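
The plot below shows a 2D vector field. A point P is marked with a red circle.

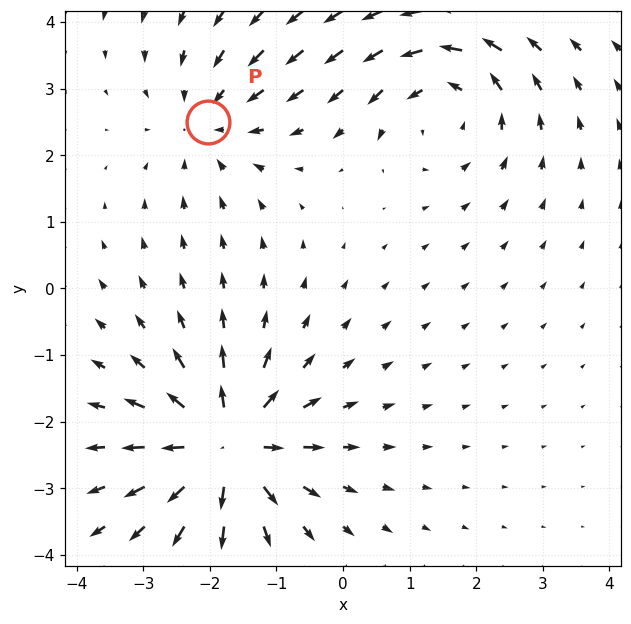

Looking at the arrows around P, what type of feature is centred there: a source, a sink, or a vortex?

sink

At P (-2.0, 2.5) the arrows converge inward. Divergence about -3, curl ≈0 — negative divergence with near-zero curl is a sink.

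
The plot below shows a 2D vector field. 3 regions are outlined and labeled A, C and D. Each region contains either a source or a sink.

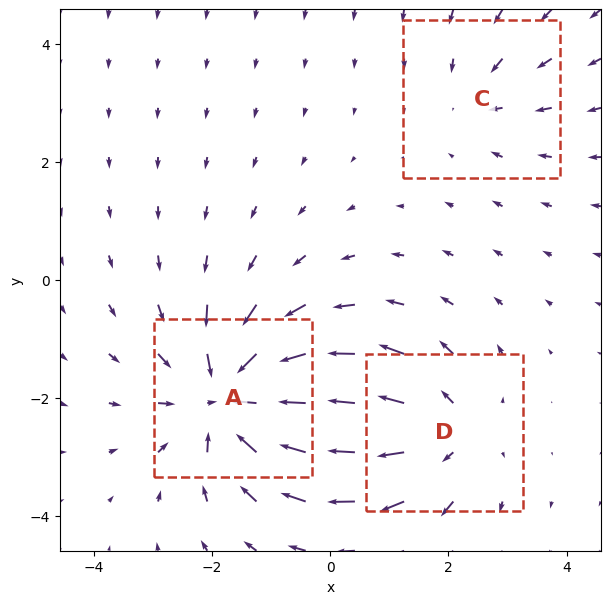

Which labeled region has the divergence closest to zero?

Divergence at each region's feature centre — A: about -5, C: about -2, D: about +3. Region C is closest to zero.

C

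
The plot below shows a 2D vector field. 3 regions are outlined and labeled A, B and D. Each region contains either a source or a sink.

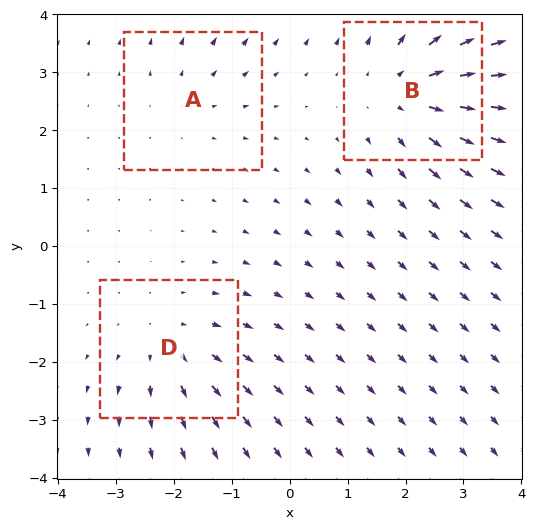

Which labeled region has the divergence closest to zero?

Divergence at each region's feature centre — A: about +2, B: about +4, D: about +3. Region A is closest to zero.

A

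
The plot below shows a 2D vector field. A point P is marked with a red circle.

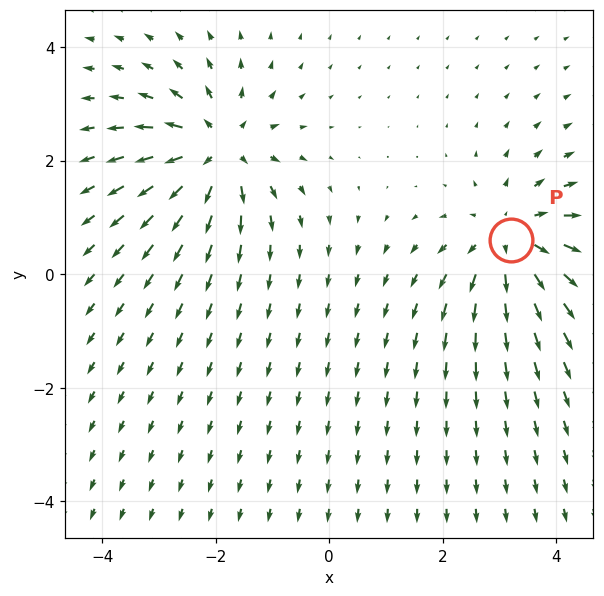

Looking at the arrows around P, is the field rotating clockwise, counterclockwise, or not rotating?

Near P at (3.2, 0.6) the arrows show no circulation. The curl there is ≈0.

not rotating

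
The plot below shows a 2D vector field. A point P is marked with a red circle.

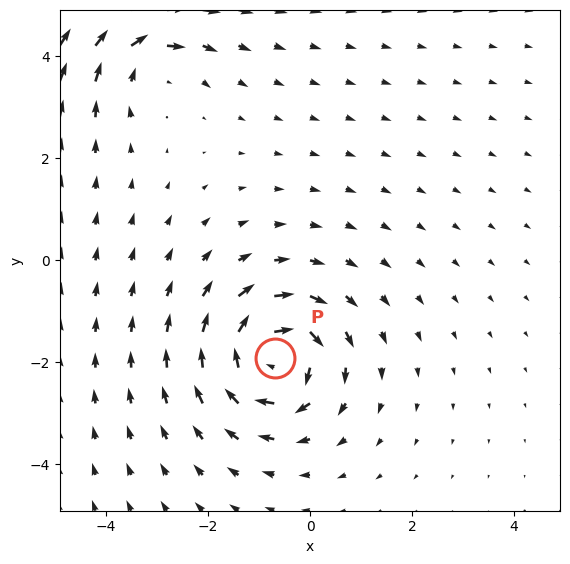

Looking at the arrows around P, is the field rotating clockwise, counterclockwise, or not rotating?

clockwise

Near P at (-0.7, -1.9) the arrows circulate clockwise. The curl (z-component) there is about -6; negative curl means clockwise rotation.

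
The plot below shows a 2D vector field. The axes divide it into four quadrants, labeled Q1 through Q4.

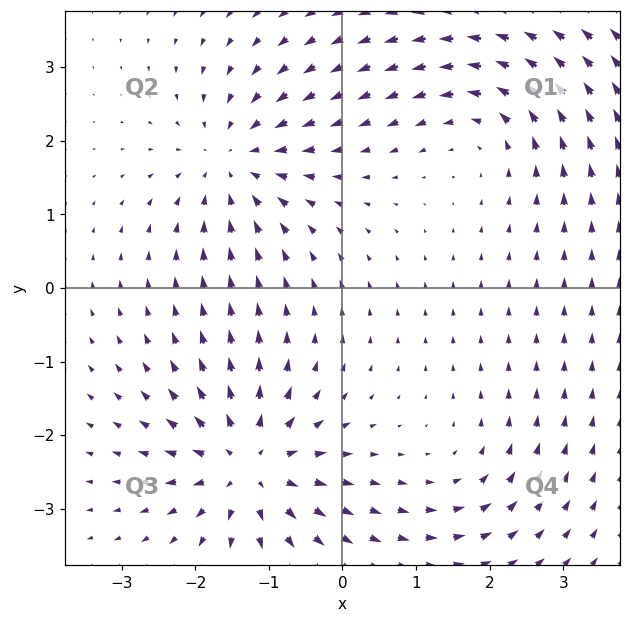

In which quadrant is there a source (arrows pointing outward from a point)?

Q3

The source sits at approximately (-1.3, -2.4), which lies in quadrant Q3. The divergence there is about +7, positive as expected for a source.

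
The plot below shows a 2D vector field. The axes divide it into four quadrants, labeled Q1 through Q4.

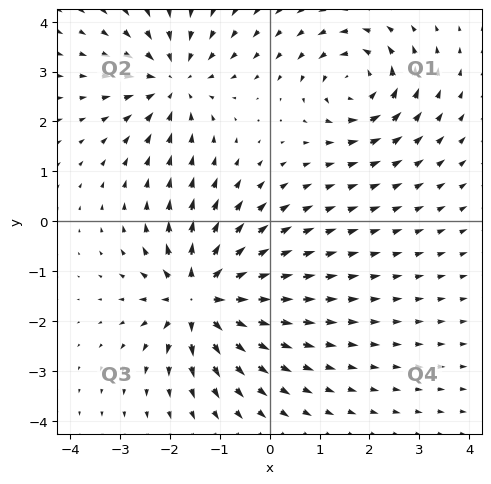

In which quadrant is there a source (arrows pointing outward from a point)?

Q3

The source sits at approximately (-1.4, -1.5), which lies in quadrant Q3. The divergence there is about +6, positive as expected for a source.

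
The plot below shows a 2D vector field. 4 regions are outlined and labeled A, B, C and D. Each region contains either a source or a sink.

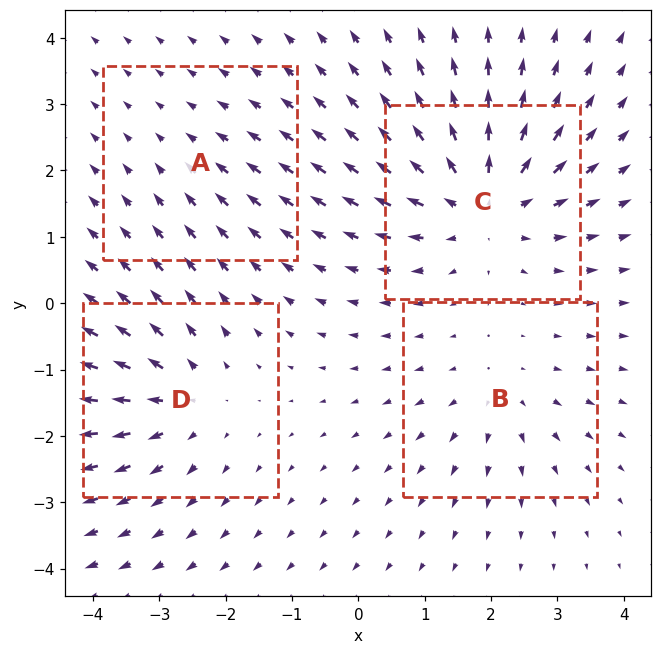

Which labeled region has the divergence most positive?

C

Divergence at each region's feature centre — A: about -2, B: about +3, C: about +7, D: about +5. Region C is most positive.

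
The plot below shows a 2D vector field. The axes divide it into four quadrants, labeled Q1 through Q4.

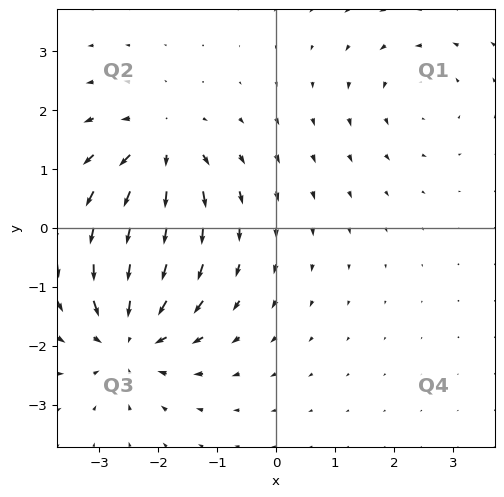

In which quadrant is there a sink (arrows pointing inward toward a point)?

The sink sits at approximately (-2.5, -1.8), which lies in quadrant Q3. The divergence there is about -5, negative as expected for a sink.

Q3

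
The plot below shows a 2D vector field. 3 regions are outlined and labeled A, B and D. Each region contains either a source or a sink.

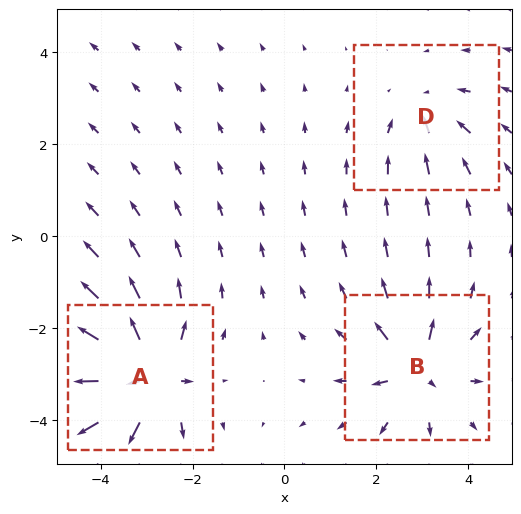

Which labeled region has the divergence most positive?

A

Divergence at each region's feature centre — A: about +6, B: about +4, D: about -3. Region A is most positive.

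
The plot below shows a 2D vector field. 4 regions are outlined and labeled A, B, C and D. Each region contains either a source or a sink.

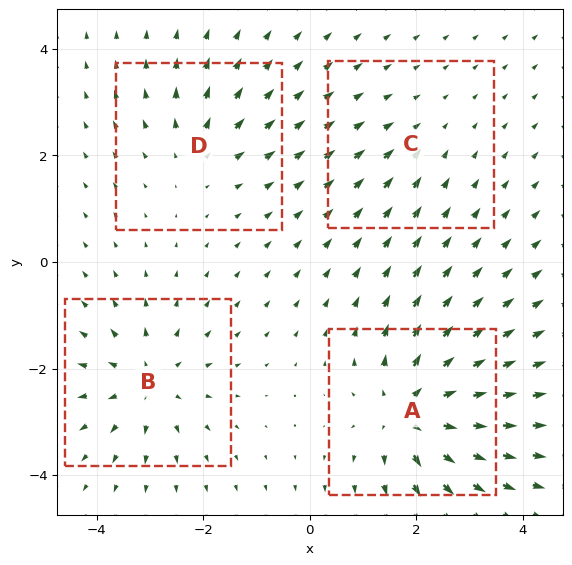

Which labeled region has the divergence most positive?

Divergence at each region's feature centre — A: about +7, B: about +5, C: about -2, D: about +4. Region A is most positive.

A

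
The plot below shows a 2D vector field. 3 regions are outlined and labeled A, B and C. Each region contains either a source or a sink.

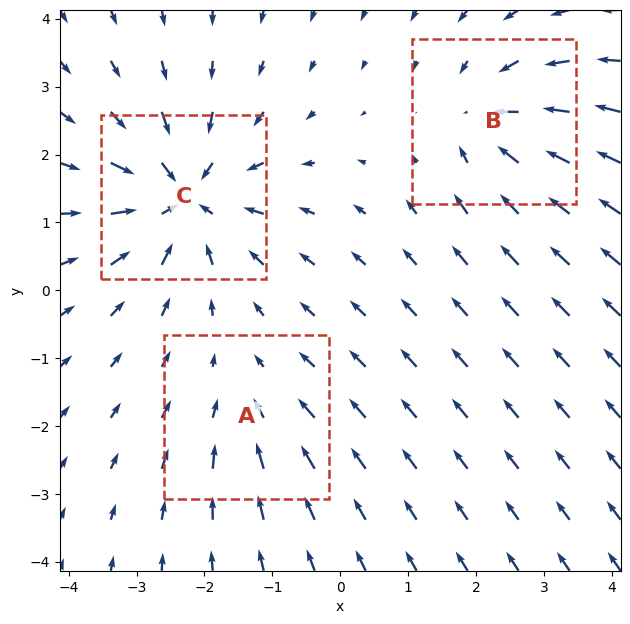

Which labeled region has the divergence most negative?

C

Divergence at each region's feature centre — A: about -2, B: about -3, C: about -5. Region C is most negative.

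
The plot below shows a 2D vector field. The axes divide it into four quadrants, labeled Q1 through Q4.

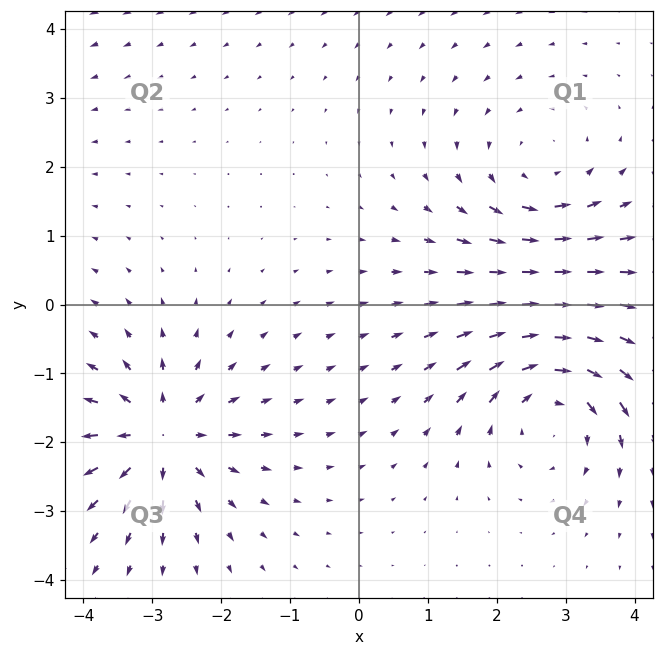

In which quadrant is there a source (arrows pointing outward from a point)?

Q3

The source sits at approximately (-2.9, -1.9), which lies in quadrant Q3. The divergence there is about +4, positive as expected for a source.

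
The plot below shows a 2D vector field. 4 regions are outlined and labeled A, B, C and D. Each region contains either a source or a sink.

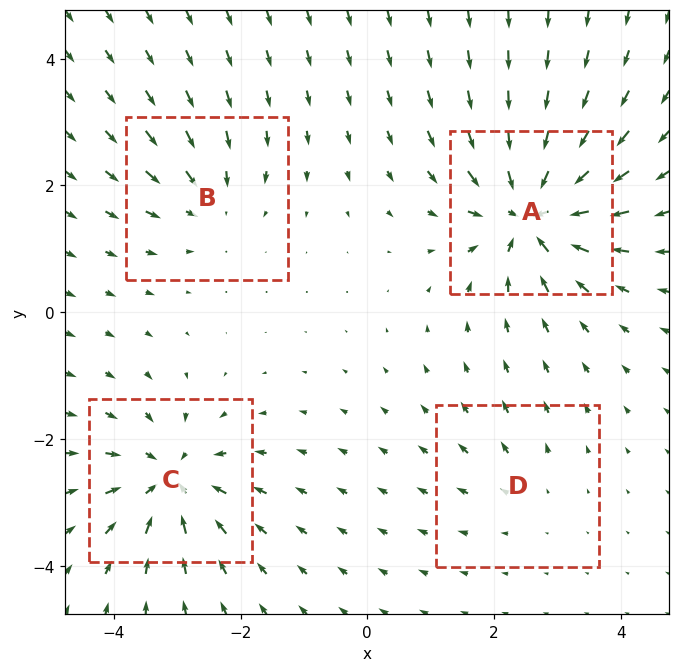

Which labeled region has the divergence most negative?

A

Divergence at each region's feature centre — A: about -9, B: about -4, C: about -6, D: about +2. Region A is most negative.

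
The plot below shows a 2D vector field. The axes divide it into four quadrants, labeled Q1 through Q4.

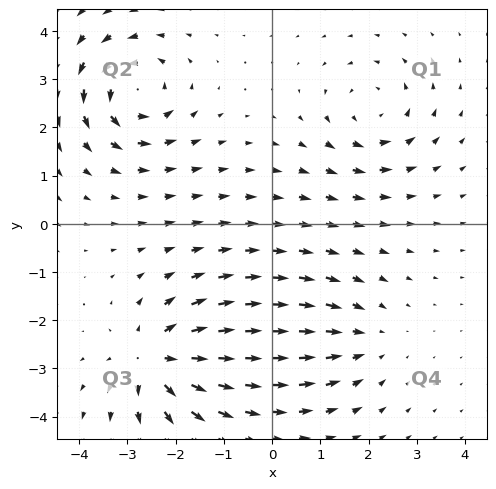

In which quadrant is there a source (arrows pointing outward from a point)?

Q3

The source sits at approximately (-2.4, -2.8), which lies in quadrant Q3. The divergence there is about +6, positive as expected for a source.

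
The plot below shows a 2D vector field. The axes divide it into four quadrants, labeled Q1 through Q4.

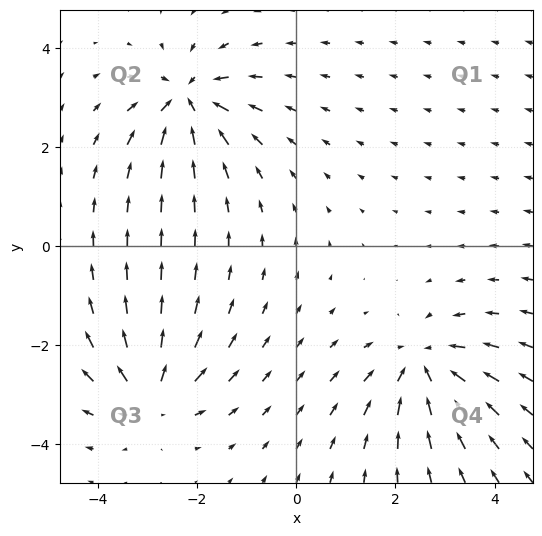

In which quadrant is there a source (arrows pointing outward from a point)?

Q3

The source sits at approximately (-2.9, -3.0), which lies in quadrant Q3. The divergence there is about +5, positive as expected for a source.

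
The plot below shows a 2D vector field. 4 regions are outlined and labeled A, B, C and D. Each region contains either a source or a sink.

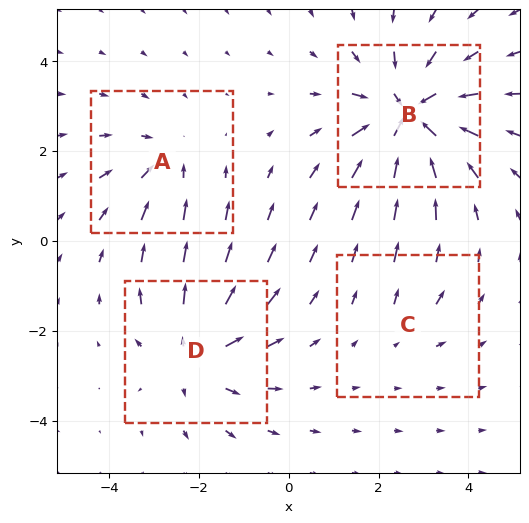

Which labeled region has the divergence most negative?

B

Divergence at each region's feature centre — A: about -3, B: about -6, C: about +2, D: about +4. Region B is most negative.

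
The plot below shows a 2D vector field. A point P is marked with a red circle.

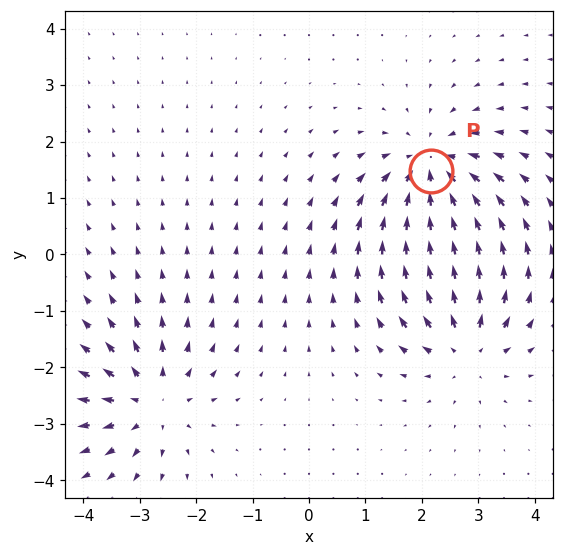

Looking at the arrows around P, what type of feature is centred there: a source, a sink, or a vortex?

sink

At P (2.2, 1.5) the arrows converge inward. Divergence about -4, curl ≈0 — negative divergence with near-zero curl is a sink.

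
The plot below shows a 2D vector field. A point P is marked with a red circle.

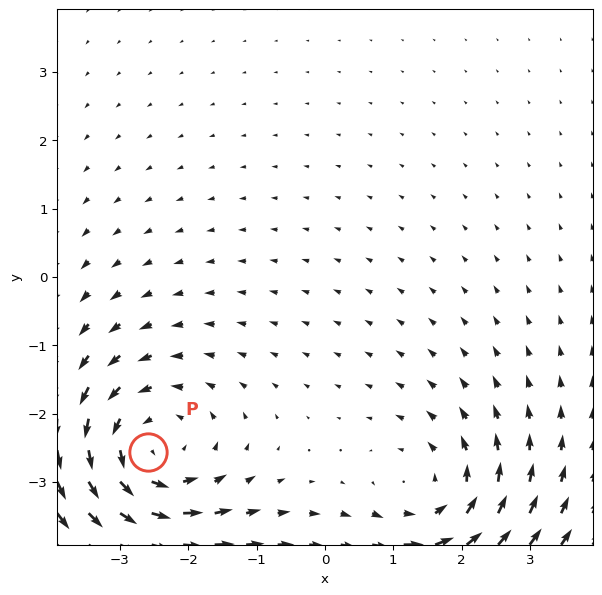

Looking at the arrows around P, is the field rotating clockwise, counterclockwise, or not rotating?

counterclockwise

Near P at (-2.6, -2.6) the arrows circulate counterclockwise. The curl (z-component) there is about +4; positive curl means counterclockwise rotation.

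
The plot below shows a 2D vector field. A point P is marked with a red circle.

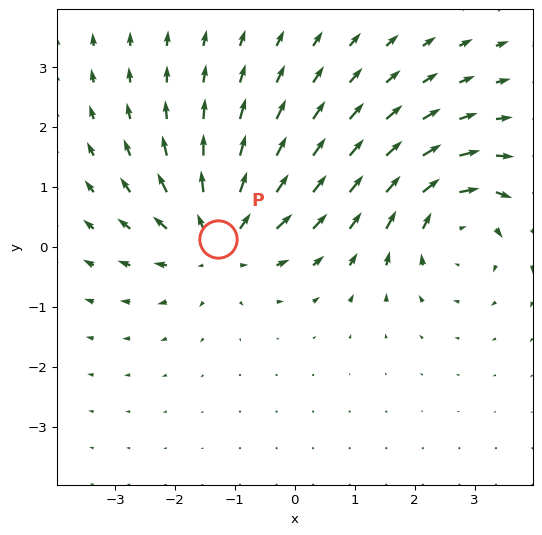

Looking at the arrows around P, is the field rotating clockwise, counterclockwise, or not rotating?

not rotating

Near P at (-1.3, 0.1) the arrows show no circulation. The curl there is ≈0.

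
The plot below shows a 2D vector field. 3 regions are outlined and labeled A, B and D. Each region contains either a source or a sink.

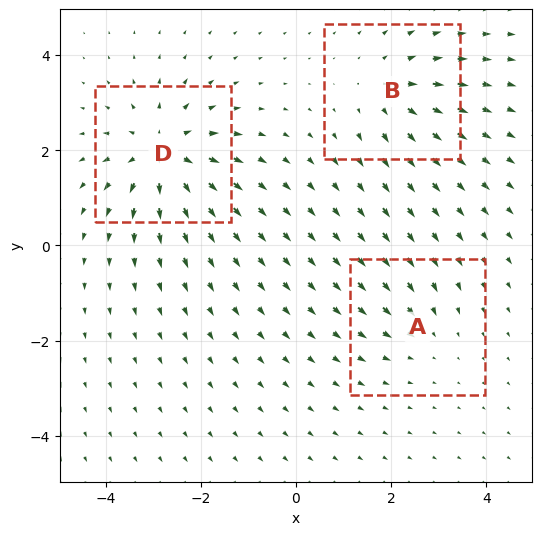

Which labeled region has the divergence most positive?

D

Divergence at each region's feature centre — A: about -2, B: about +3, D: about +5. Region D is most positive.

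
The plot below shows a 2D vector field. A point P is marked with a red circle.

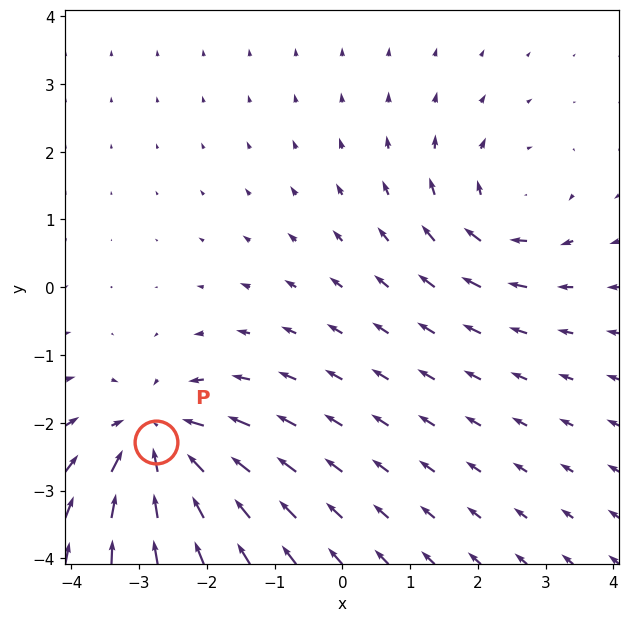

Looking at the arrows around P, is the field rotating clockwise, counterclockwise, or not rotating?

not rotating

Near P at (-2.7, -2.3) the arrows show no circulation. The curl there is ≈0.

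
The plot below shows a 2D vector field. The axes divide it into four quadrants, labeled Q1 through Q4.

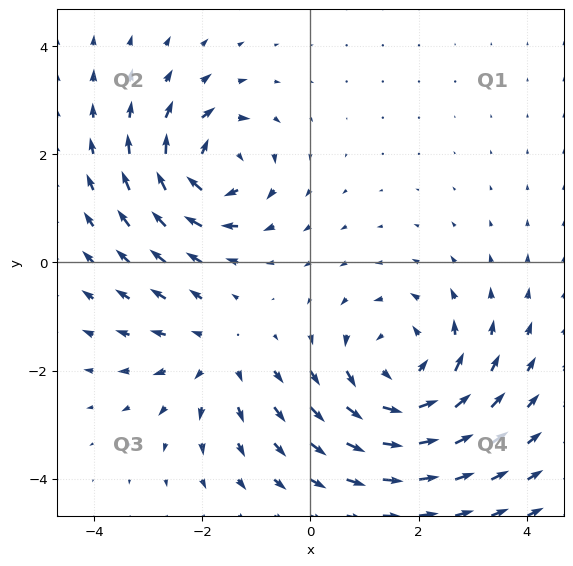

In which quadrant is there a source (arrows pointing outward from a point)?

Q3

The source sits at approximately (-1.7, -1.7), which lies in quadrant Q3. The divergence there is about +2, positive as expected for a source.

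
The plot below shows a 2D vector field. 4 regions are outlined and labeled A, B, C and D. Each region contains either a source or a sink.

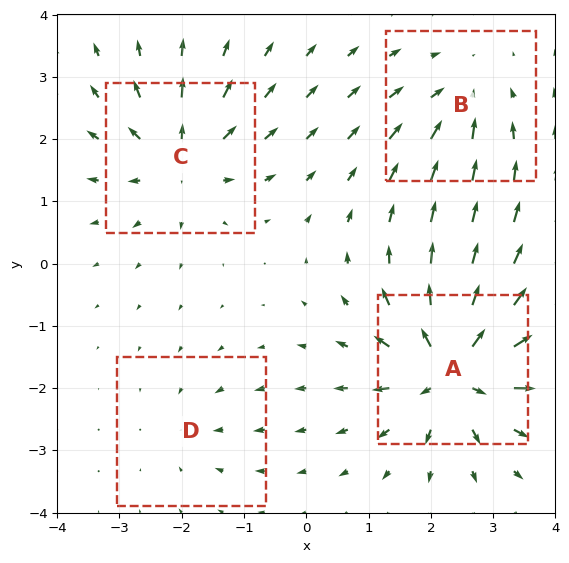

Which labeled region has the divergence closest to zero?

D

Divergence at each region's feature centre — A: about +9, B: about -4, C: about +6, D: about -3. Region D is closest to zero.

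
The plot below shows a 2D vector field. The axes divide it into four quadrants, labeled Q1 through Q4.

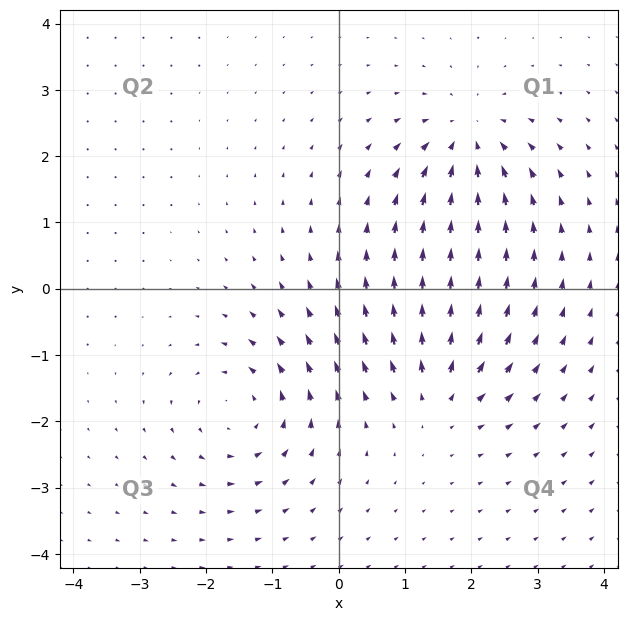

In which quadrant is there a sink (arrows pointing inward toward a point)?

Q1

The sink sits at approximately (1.9, 2.3), which lies in quadrant Q1. The divergence there is about -5, negative as expected for a sink.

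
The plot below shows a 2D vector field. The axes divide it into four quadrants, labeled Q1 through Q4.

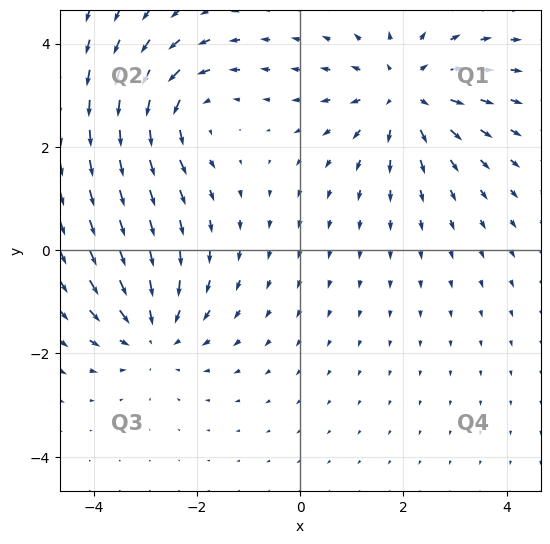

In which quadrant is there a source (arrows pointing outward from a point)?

The source sits at approximately (2.0, 3.0), which lies in quadrant Q1. The divergence there is about +4, positive as expected for a source.

Q1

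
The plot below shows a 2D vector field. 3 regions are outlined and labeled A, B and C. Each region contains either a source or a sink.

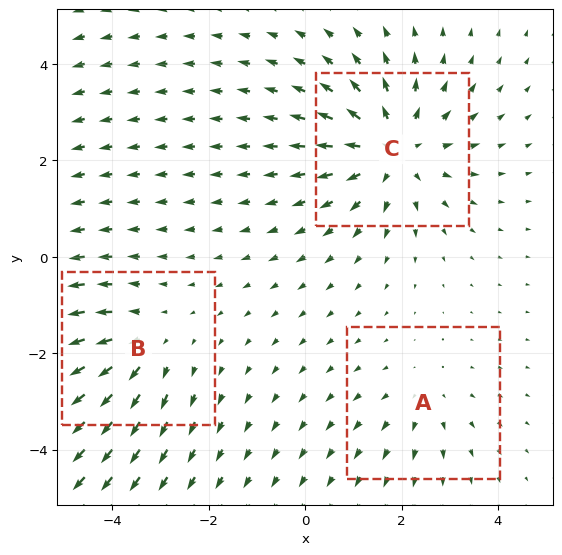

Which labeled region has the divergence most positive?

Divergence at each region's feature centre — A: about +2, B: about +3, C: about +4. Region C is most positive.

C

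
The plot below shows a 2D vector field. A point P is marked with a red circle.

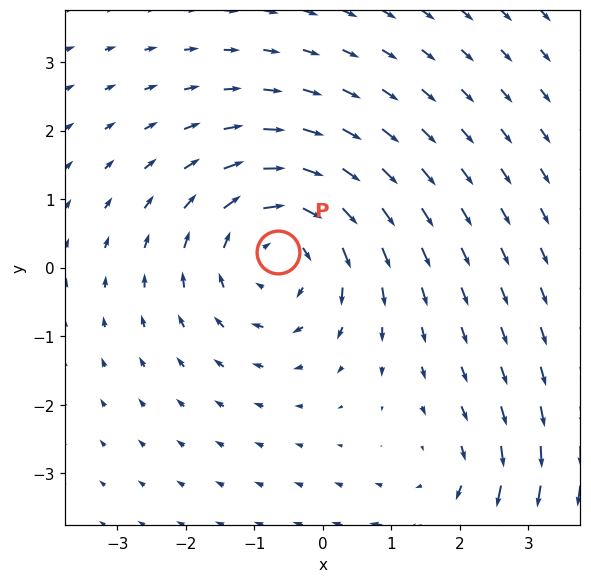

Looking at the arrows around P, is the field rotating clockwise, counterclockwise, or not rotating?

Near P at (-0.7, 0.2) the arrows circulate clockwise. The curl (z-component) there is about -4; negative curl means clockwise rotation.

clockwise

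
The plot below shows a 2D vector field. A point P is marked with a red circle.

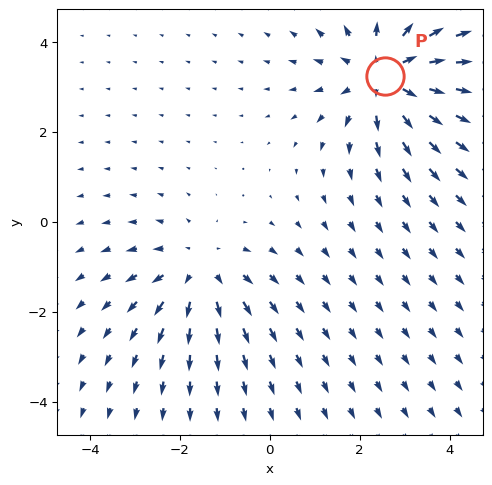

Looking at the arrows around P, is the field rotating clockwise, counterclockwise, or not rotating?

Near P at (2.6, 3.2) the arrows show no circulation. The curl there is ≈0.

not rotating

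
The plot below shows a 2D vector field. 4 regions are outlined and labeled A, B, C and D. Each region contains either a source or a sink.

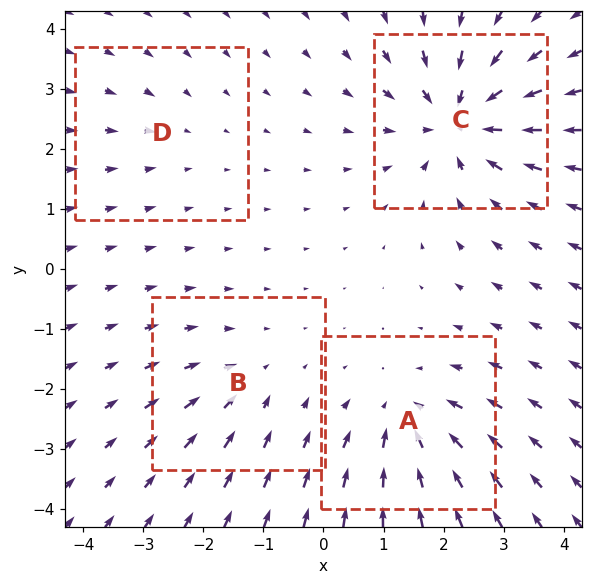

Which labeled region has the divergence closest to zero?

D

Divergence at each region's feature centre — A: about -5, B: about -3, C: about -7, D: about -2. Region D is closest to zero.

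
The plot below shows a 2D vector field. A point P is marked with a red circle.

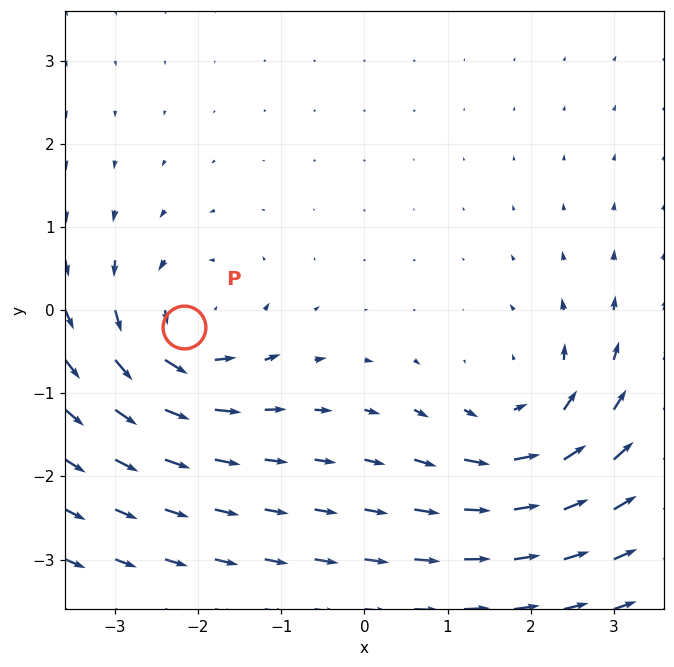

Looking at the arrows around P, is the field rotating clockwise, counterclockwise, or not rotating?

Near P at (-2.2, -0.2) the arrows circulate counterclockwise. The curl (z-component) there is about +5; positive curl means counterclockwise rotation.

counterclockwise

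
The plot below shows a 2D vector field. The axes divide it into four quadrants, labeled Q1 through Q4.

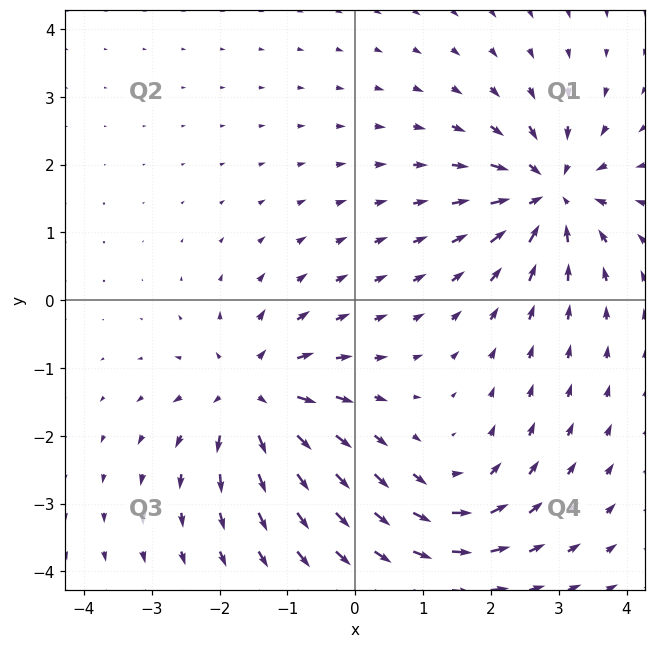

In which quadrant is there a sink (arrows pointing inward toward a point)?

The sink sits at approximately (2.9, 1.6), which lies in quadrant Q1. The divergence there is about -5, negative as expected for a sink.

Q1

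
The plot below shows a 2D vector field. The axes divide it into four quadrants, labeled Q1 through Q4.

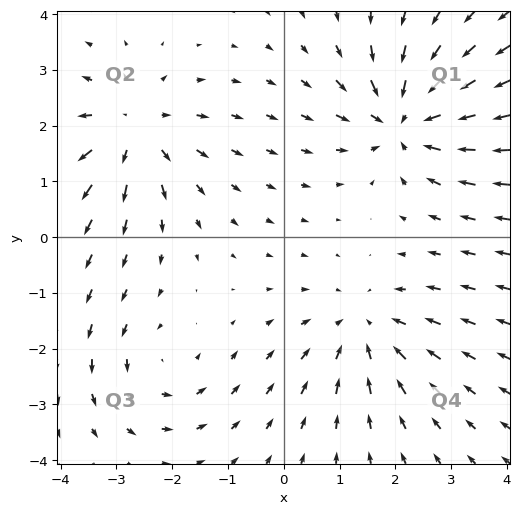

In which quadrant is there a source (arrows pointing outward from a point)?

Q2

The source sits at approximately (-2.7, 1.9), which lies in quadrant Q2. The divergence there is about +4, positive as expected for a source.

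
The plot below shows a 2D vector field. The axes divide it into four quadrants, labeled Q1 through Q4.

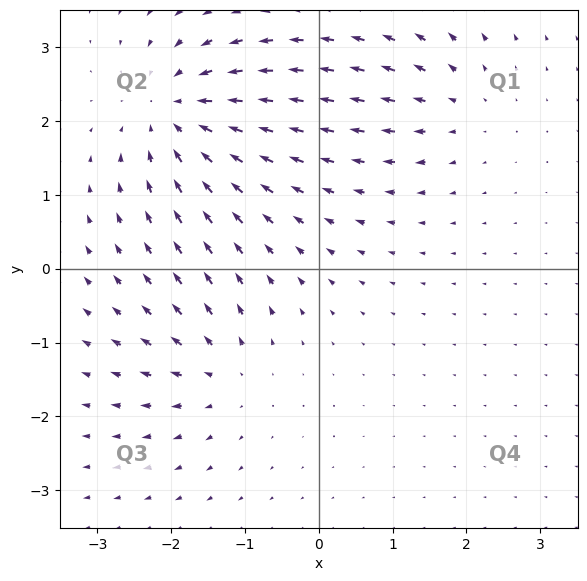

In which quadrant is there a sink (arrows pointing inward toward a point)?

Q2

The sink sits at approximately (-1.9, 2.1), which lies in quadrant Q2. The divergence there is about -5, negative as expected for a sink.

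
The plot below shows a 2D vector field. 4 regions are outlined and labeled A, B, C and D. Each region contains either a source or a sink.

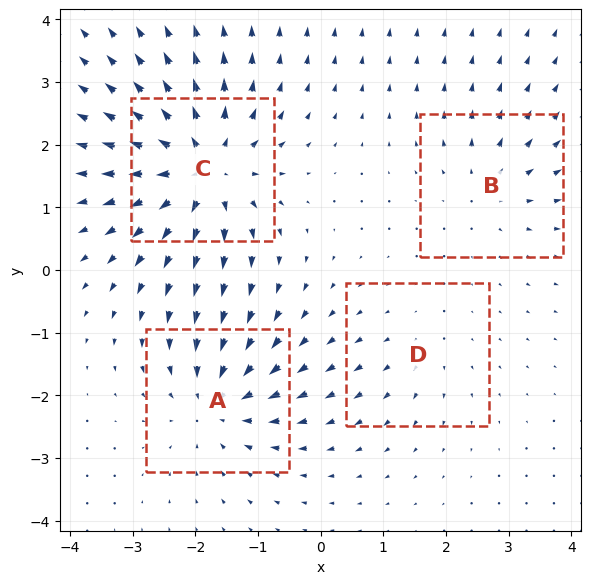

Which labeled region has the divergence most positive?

Divergence at each region's feature centre — A: about -6, B: about +4, C: about +8, D: about +2. Region C is most positive.

C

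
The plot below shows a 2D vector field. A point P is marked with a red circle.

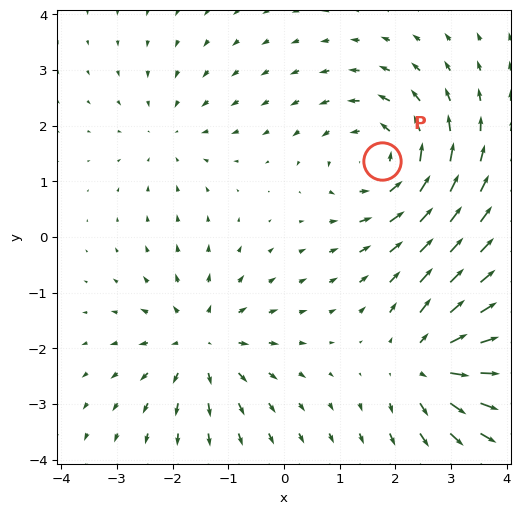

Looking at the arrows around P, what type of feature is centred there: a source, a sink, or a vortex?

At P (1.8, 1.4) the arrows circulate counterclockwise. Divergence ≈0, curl about +5 — near-zero divergence with nonzero curl is a vortex.

vortex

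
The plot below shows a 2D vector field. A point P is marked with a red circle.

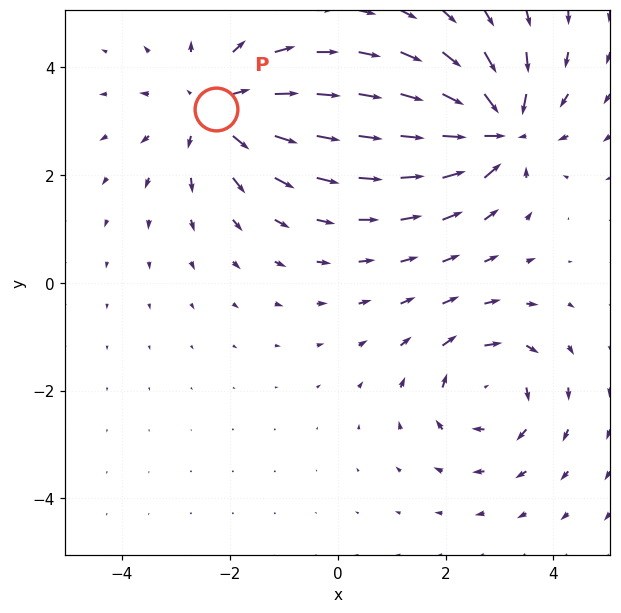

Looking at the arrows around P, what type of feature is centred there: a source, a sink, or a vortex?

At P (-2.3, 3.2) the arrows spread outward. Divergence about +4, curl ≈0 — positive divergence with near-zero curl is a source.

source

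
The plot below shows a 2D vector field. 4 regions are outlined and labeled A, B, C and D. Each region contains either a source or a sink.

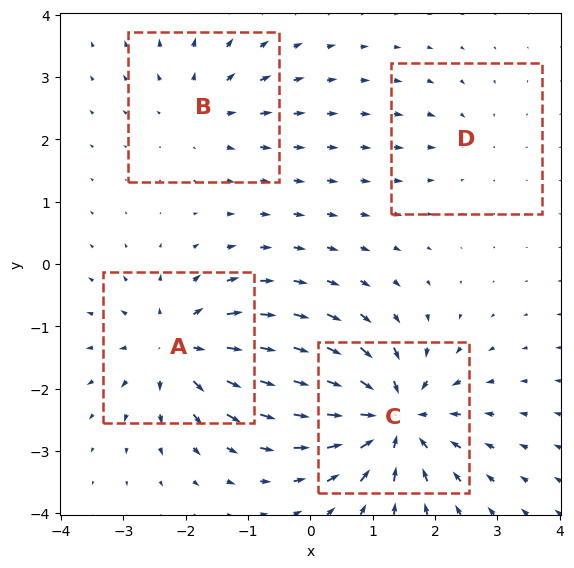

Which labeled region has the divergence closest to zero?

Divergence at each region's feature centre — A: about +6, B: about +4, C: about -8, D: about -2. Region D is closest to zero.

D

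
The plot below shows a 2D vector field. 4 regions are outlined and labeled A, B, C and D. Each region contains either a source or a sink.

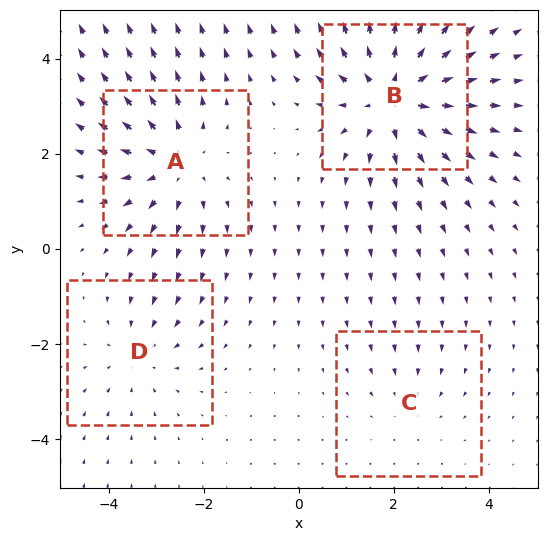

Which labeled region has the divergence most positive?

Divergence at each region's feature centre — A: about +4, B: about +6, C: about -2, D: about -3. Region B is most positive.

B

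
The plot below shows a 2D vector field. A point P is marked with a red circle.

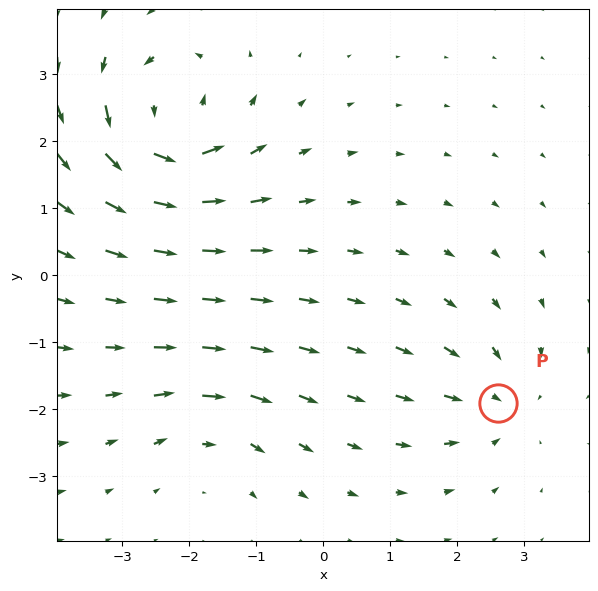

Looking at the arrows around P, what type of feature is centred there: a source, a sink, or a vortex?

At P (2.6, -1.9) the arrows converge inward. Divergence about -3, curl ≈0 — negative divergence with near-zero curl is a sink.

sink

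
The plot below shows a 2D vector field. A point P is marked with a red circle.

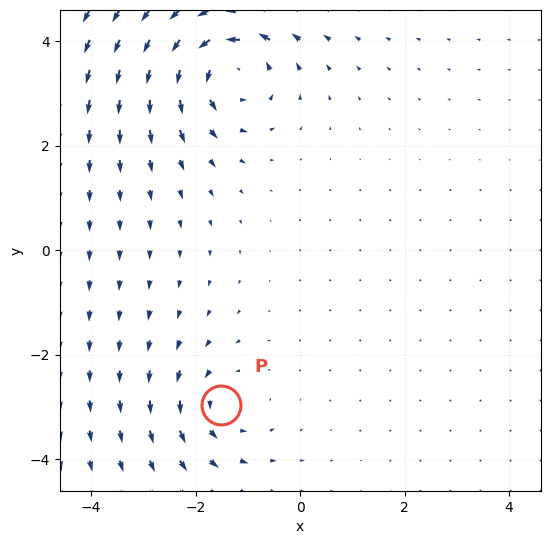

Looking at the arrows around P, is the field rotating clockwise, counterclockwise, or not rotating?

counterclockwise

Near P at (-1.5, -3.0) the arrows circulate counterclockwise. The curl (z-component) there is about +3; positive curl means counterclockwise rotation.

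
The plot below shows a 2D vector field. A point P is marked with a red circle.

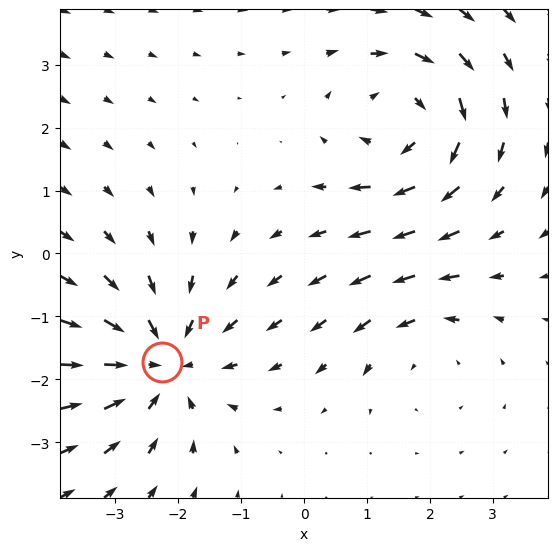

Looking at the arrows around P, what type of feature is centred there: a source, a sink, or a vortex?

At P (-2.3, -1.7) the arrows converge inward. Divergence about -4, curl ≈0 — negative divergence with near-zero curl is a sink.

sink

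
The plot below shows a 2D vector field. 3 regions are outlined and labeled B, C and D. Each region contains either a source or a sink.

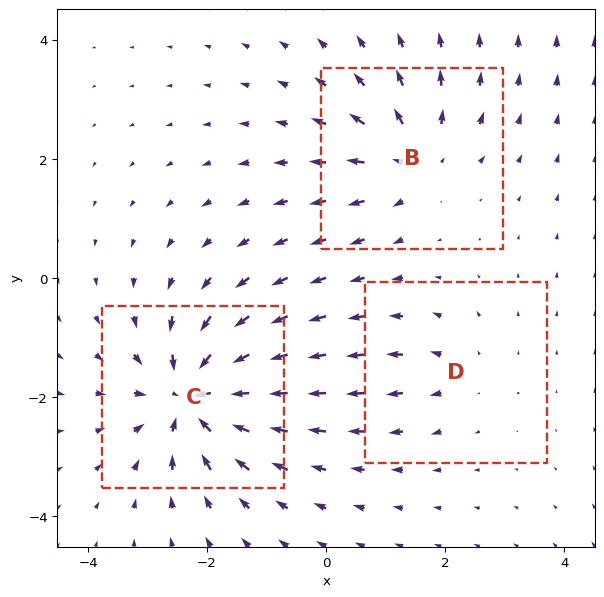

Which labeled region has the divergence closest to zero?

Divergence at each region's feature centre — B: about +4, C: about -6, D: about +2. Region D is closest to zero.

D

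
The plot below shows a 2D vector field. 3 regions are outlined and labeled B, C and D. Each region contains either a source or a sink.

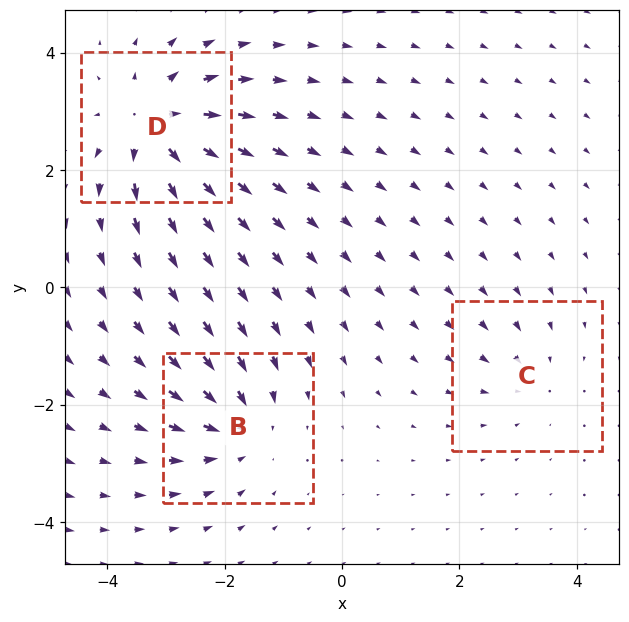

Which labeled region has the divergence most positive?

Divergence at each region's feature centre — B: about -4, C: about -2, D: about +5. Region D is most positive.

D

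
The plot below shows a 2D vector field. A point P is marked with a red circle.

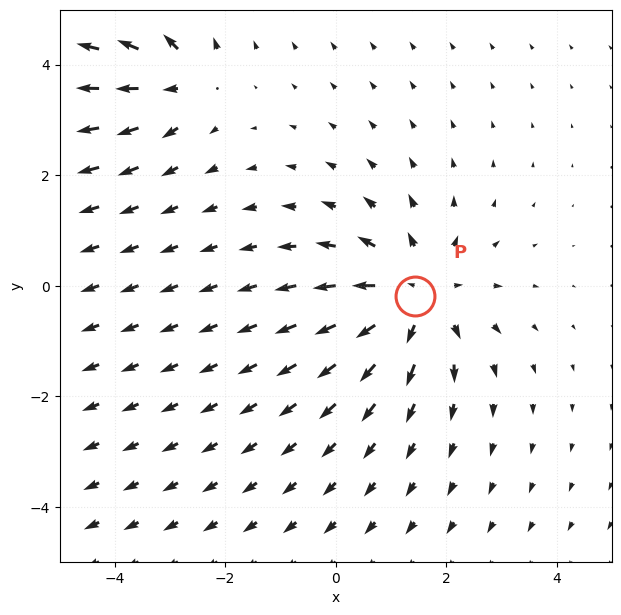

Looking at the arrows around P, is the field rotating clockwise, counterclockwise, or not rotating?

not rotating

Near P at (1.4, -0.2) the arrows show no circulation. The curl there is ≈0.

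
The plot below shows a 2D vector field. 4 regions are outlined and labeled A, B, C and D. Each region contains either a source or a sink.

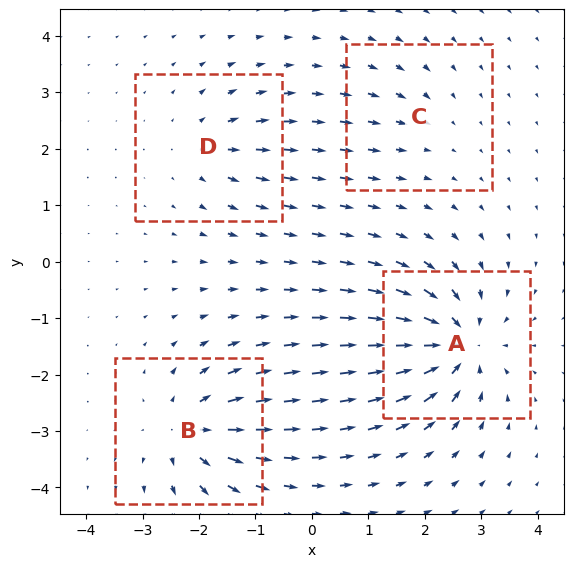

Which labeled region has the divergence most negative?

Divergence at each region's feature centre — A: about -8, B: about +6, C: about -2, D: about +4. Region A is most negative.

A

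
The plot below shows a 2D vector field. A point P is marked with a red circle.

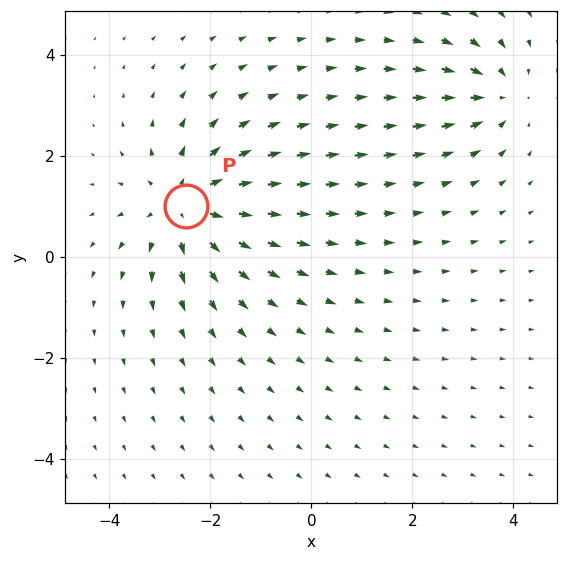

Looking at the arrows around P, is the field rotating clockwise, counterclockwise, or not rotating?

Near P at (-2.5, 1.0) the arrows show no circulation. The curl there is ≈0.

not rotating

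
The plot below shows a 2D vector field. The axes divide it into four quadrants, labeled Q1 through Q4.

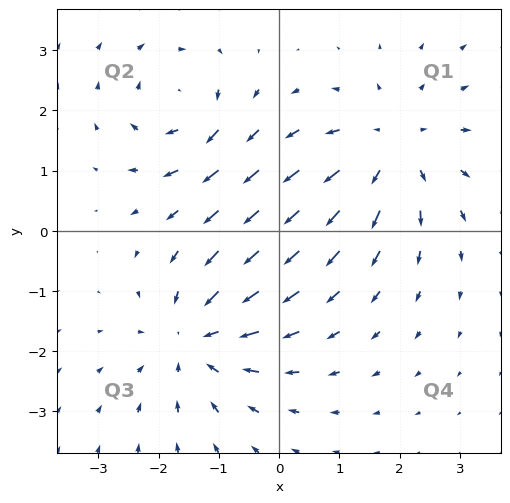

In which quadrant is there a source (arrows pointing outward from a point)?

Q1

The source sits at approximately (1.9, 1.4), which lies in quadrant Q1. The divergence there is about +4, positive as expected for a source.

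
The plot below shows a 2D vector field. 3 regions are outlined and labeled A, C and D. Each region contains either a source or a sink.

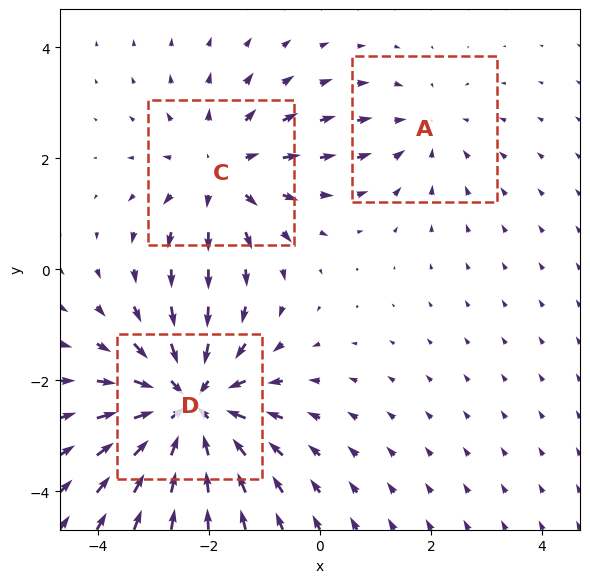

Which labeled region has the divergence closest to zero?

A

Divergence at each region's feature centre — A: about -2, C: about +3, D: about -4. Region A is closest to zero.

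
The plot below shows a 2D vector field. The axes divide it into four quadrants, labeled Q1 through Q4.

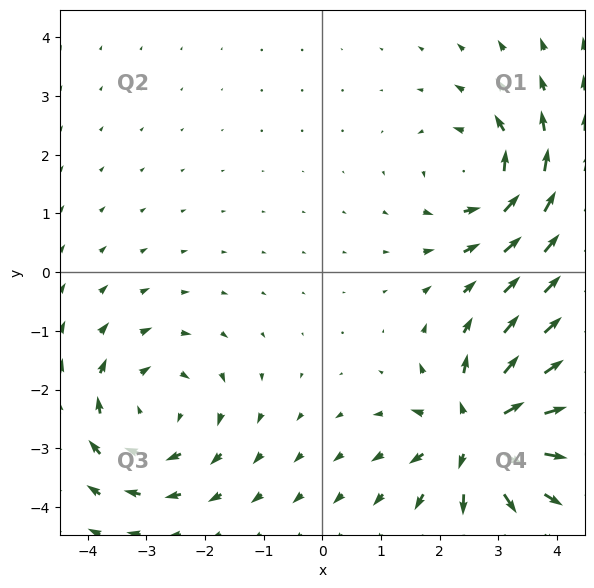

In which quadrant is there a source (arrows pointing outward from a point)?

Q4

The source sits at approximately (2.7, -2.7), which lies in quadrant Q4. The divergence there is about +7, positive as expected for a source.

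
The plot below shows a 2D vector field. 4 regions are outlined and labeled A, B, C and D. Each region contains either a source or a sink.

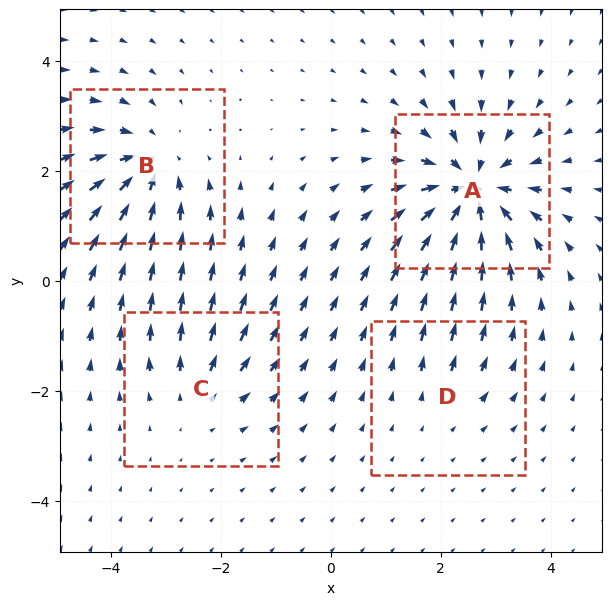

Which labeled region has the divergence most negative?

Divergence at each region's feature centre — A: about -8, B: about -6, C: about +3, D: about +2. Region A is most negative.

A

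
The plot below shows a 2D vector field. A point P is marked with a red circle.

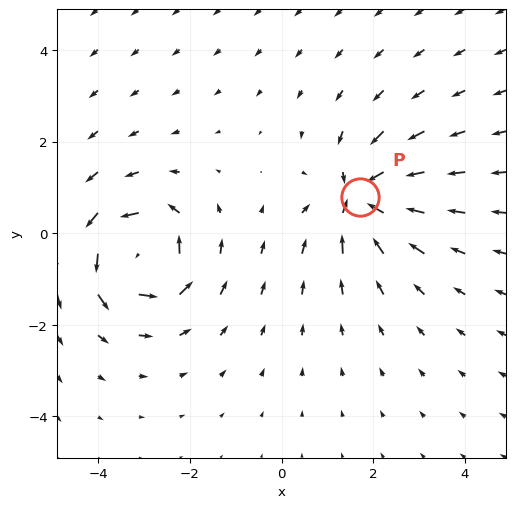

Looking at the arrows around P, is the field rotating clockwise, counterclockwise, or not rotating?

Near P at (1.7, 0.8) the arrows show no circulation. The curl there is ≈0.

not rotating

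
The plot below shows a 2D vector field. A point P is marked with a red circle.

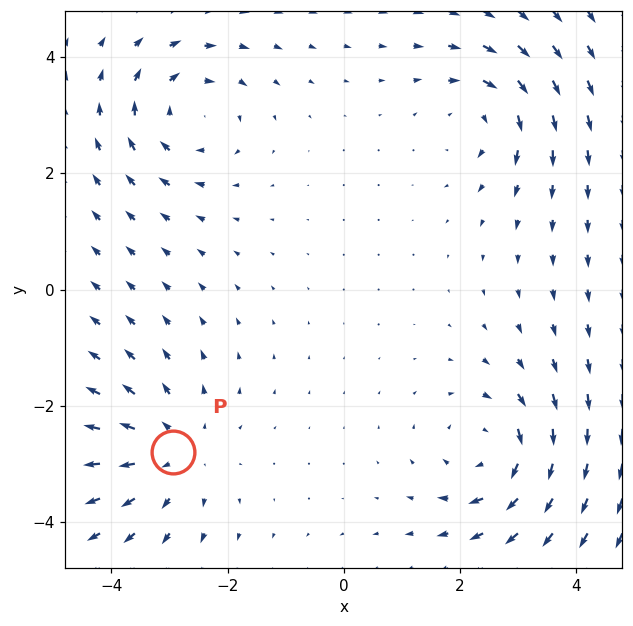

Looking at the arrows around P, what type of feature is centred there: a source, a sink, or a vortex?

source

At P (-2.9, -2.8) the arrows spread outward. Divergence about +4, curl ≈0 — positive divergence with near-zero curl is a source.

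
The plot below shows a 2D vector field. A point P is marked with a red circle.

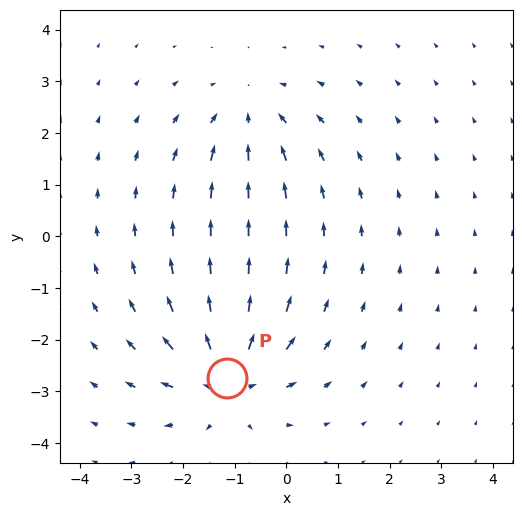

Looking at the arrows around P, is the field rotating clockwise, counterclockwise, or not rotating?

not rotating

Near P at (-1.2, -2.7) the arrows show no circulation. The curl there is ≈0.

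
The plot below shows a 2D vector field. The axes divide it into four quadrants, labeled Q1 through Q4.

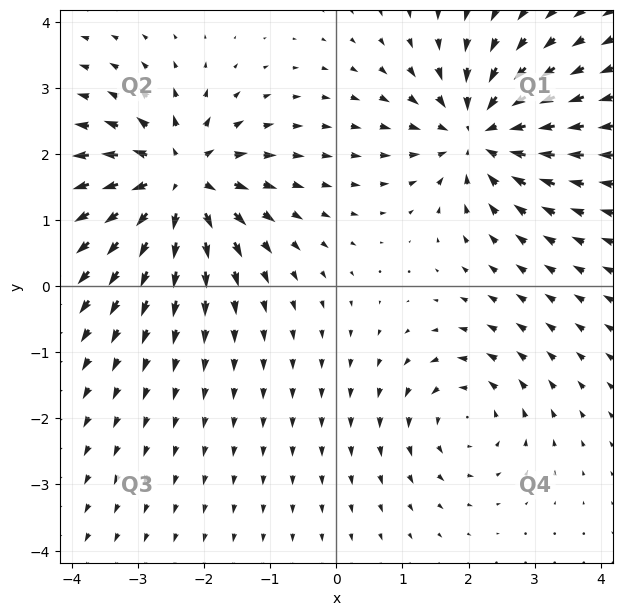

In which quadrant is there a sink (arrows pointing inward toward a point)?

Q1

The sink sits at approximately (2.2, 2.3), which lies in quadrant Q1. The divergence there is about -5, negative as expected for a sink.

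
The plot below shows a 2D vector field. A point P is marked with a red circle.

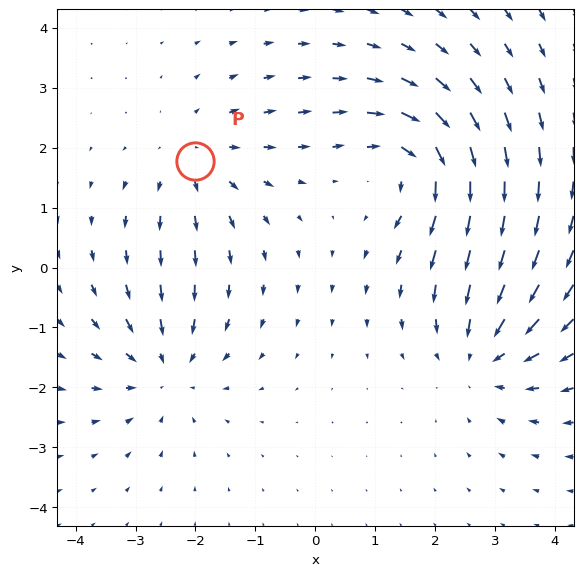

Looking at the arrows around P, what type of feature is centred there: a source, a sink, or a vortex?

source

At P (-2.0, 1.8) the arrows spread outward. Divergence about +3, curl ≈0 — positive divergence with near-zero curl is a source.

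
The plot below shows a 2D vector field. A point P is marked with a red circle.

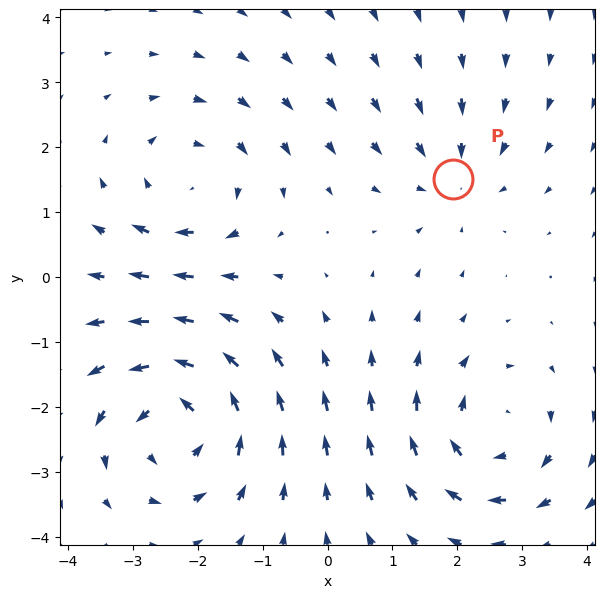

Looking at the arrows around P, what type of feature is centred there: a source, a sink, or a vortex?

At P (1.9, 1.5) the arrows converge inward. Divergence about -3, curl ≈0 — negative divergence with near-zero curl is a sink.

sink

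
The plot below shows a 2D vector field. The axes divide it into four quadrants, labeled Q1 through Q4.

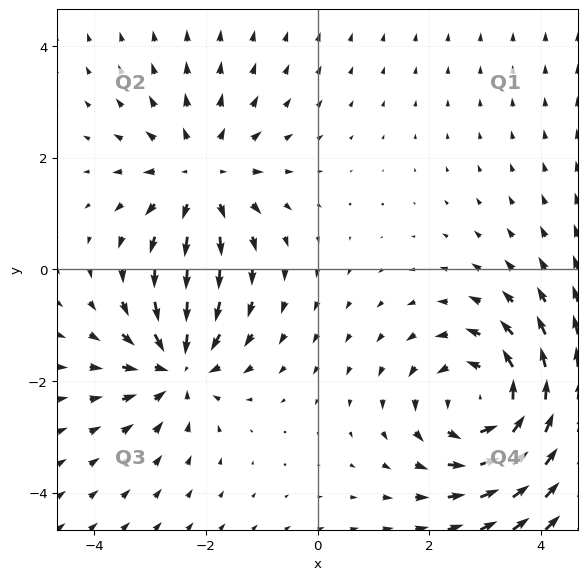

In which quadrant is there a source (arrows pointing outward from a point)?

Q2

The source sits at approximately (-2.1, 1.7), which lies in quadrant Q2. The divergence there is about +3, positive as expected for a source.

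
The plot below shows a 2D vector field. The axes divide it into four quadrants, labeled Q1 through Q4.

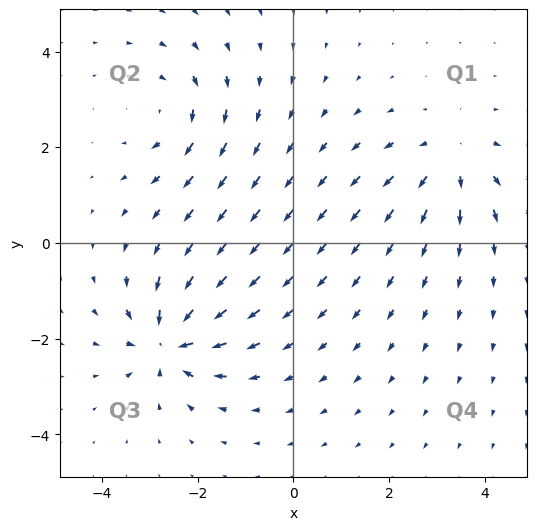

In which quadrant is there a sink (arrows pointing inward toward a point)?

The sink sits at approximately (-2.6, -2.1), which lies in quadrant Q3. The divergence there is about -5, negative as expected for a sink.

Q3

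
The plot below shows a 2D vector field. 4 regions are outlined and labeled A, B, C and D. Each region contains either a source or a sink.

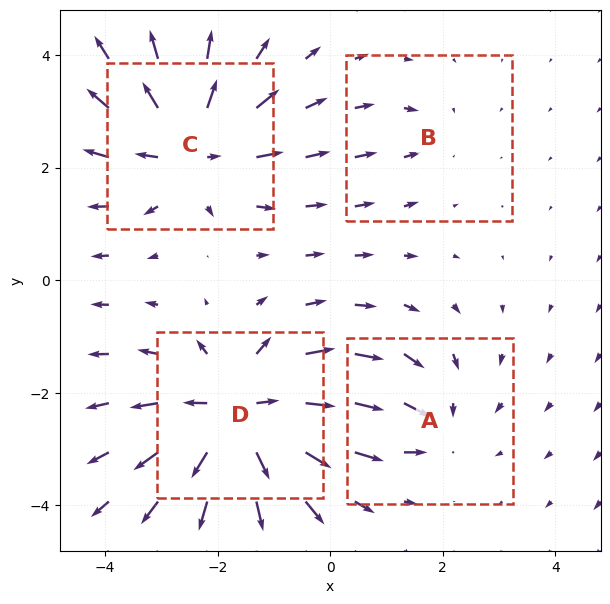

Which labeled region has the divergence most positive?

D

Divergence at each region's feature centre — A: about -3, B: about -2, C: about +5, D: about +7. Region D is most positive.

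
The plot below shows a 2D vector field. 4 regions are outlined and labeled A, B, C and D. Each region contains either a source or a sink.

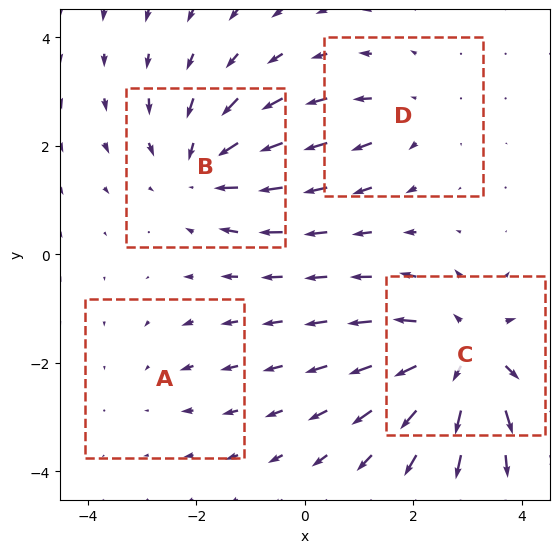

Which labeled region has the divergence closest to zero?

Divergence at each region's feature centre — A: about -2, B: about -4, C: about +6, D: about +3. Region A is closest to zero.

A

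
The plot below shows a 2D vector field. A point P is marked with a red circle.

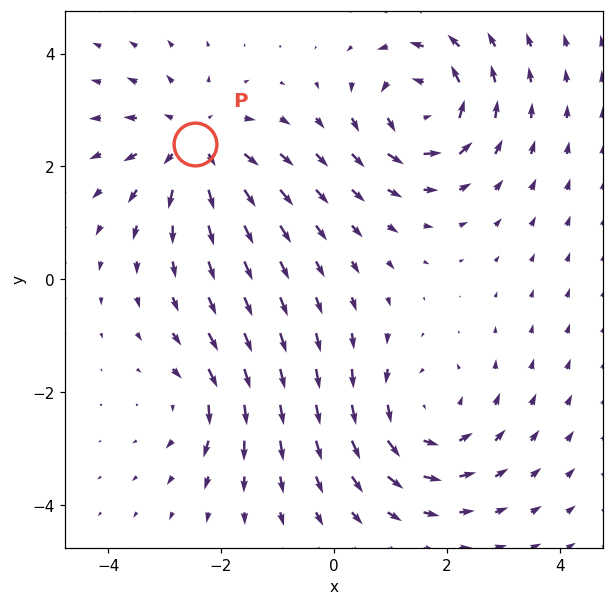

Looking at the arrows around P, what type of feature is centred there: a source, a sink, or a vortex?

source

At P (-2.5, 2.4) the arrows spread outward. Divergence about +5, curl ≈0 — positive divergence with near-zero curl is a source.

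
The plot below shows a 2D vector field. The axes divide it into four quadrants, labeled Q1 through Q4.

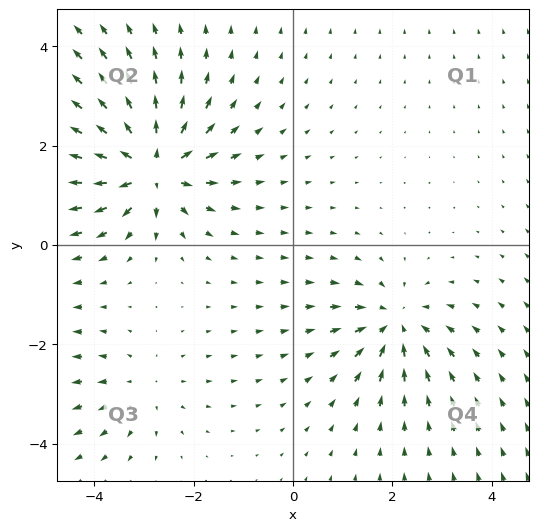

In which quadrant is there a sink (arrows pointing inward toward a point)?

Q4

The sink sits at approximately (2.1, -1.6), which lies in quadrant Q4. The divergence there is about -4, negative as expected for a sink.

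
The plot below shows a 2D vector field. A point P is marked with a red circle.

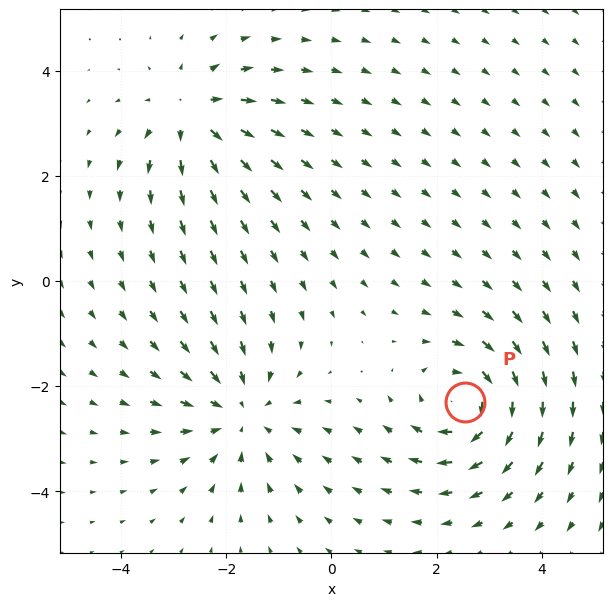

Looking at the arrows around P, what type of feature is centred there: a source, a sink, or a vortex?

At P (2.5, -2.3) the arrows circulate clockwise. Divergence ≈0, curl about -5 — near-zero divergence with nonzero curl is a vortex.

vortex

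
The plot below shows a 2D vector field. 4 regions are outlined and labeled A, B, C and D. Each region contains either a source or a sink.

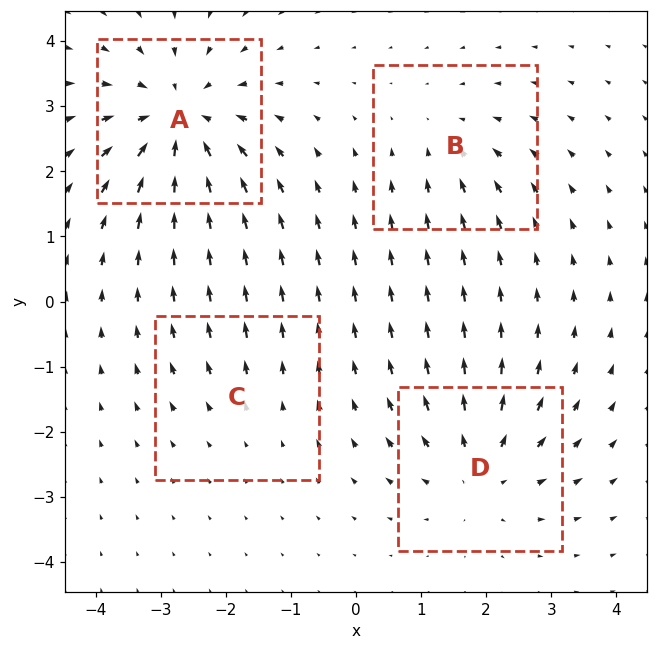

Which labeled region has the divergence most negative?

Divergence at each region's feature centre — A: about -6, B: about -3, C: about +2, D: about +4. Region A is most negative.

A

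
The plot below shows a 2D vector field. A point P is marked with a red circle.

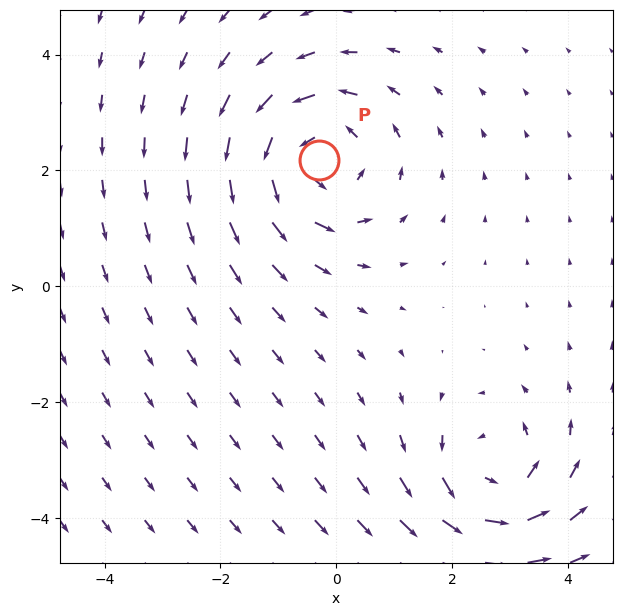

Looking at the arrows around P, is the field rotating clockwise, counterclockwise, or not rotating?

counterclockwise

Near P at (-0.3, 2.2) the arrows circulate counterclockwise. The curl (z-component) there is about +4; positive curl means counterclockwise rotation.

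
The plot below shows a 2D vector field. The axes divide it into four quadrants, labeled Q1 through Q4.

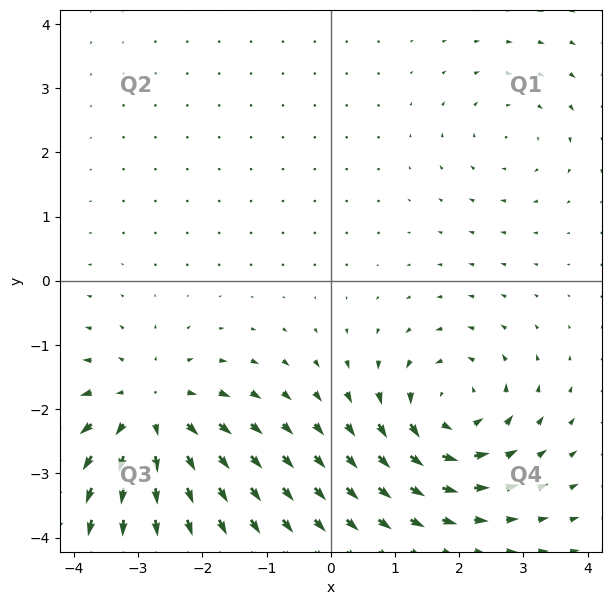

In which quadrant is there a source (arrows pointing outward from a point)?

Q3

The source sits at approximately (-2.8, -2.1), which lies in quadrant Q3. The divergence there is about +5, positive as expected for a source.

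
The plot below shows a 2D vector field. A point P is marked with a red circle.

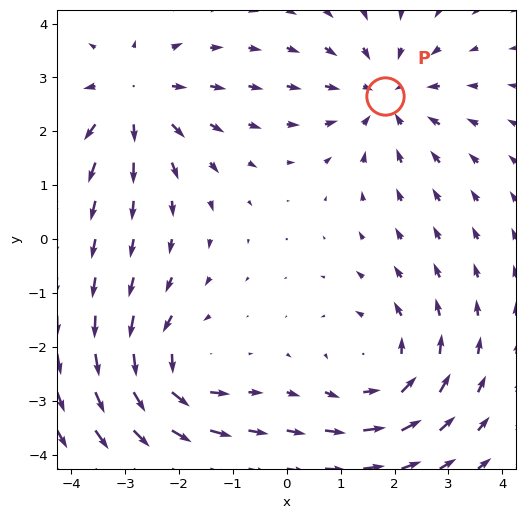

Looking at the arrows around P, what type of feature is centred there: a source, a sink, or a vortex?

sink

At P (1.8, 2.7) the arrows converge inward. Divergence about -4, curl ≈0 — negative divergence with near-zero curl is a sink.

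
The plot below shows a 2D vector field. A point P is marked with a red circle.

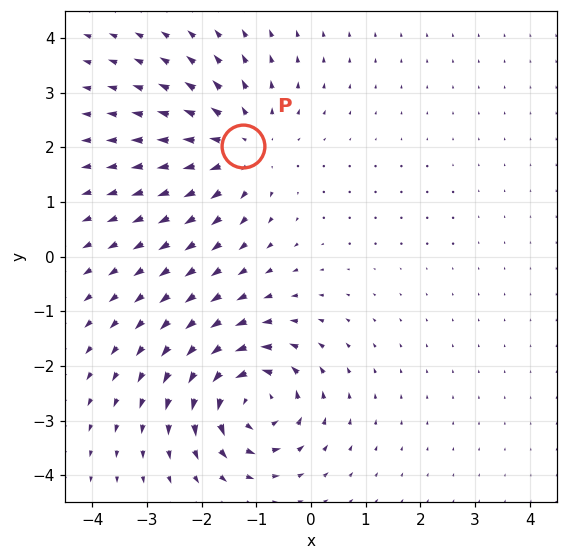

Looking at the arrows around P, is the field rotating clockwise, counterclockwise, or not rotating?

not rotating

Near P at (-1.2, 2.0) the arrows show no circulation. The curl there is ≈0.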